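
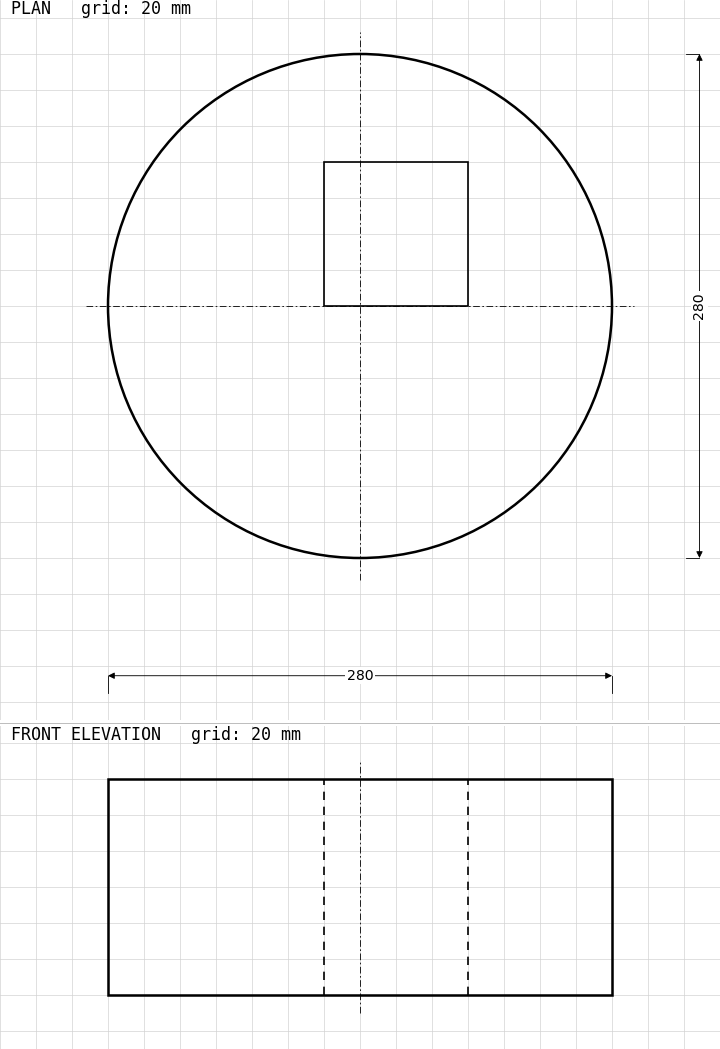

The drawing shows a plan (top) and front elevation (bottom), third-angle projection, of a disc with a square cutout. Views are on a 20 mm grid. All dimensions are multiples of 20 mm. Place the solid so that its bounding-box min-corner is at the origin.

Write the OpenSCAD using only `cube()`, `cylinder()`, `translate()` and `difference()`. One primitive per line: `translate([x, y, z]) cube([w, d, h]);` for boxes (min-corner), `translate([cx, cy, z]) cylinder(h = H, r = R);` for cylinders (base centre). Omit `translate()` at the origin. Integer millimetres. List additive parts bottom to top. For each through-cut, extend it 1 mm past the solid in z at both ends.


difference() {
  translate([140, 140, 0]) cylinder(h = 120, r = 140);
  translate([120, 140, -1]) cube([80, 80, 122]);
}


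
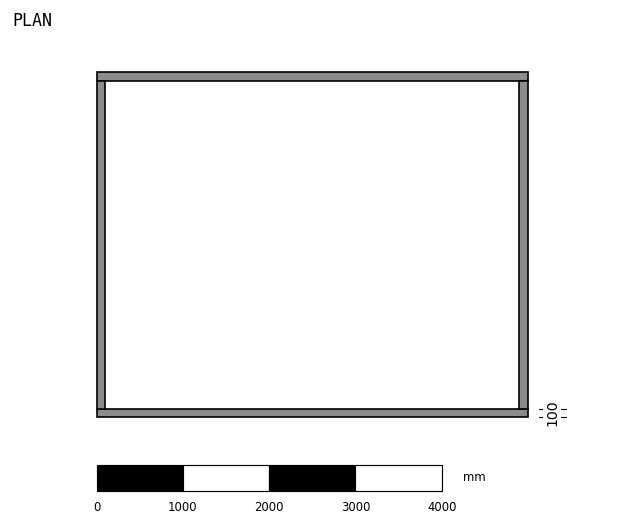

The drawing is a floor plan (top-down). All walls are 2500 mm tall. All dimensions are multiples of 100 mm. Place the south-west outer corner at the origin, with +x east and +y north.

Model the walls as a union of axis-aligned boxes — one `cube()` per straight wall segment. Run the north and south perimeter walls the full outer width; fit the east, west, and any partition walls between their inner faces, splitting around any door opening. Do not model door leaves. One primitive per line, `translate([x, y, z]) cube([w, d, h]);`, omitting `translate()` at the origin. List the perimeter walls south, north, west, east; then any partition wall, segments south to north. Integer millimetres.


cube([5000, 100, 2500]);
translate([0, 3900, 0]) cube([5000, 100, 2500]);
translate([0, 100, 0]) cube([100, 3800, 2500]);
translate([4900, 100, 0]) cube([100, 3800, 2500]);


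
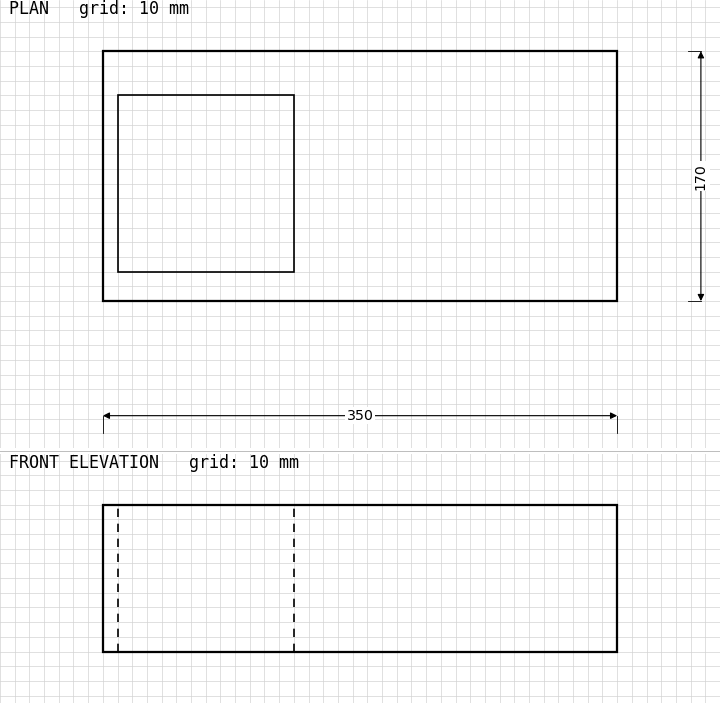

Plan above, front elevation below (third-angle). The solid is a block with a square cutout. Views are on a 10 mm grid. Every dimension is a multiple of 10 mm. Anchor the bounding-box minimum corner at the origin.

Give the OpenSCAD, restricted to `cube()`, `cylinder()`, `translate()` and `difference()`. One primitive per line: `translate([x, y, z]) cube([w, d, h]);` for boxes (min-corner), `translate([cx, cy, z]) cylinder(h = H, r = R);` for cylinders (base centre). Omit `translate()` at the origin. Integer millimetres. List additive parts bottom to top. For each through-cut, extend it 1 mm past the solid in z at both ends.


difference() {
  cube([350, 170, 100]);
  translate([10, 20, -1]) cube([120, 120, 102]);
}


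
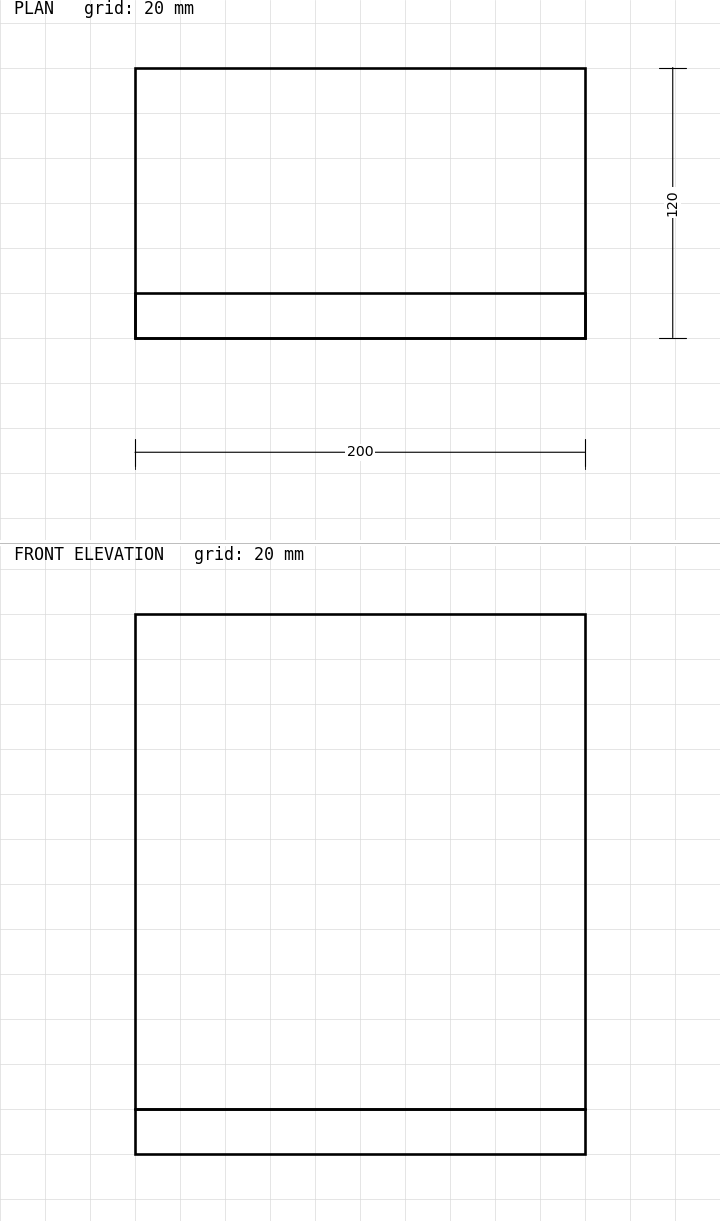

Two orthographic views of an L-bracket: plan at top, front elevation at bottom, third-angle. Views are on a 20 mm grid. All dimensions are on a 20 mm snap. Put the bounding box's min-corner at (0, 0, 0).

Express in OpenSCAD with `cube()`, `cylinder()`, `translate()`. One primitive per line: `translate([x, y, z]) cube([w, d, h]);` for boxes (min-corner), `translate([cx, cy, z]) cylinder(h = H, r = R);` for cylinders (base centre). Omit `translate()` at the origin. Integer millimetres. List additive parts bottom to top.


cube([200, 120, 20]);
translate([0, 0, 20]) cube([200, 20, 220]);


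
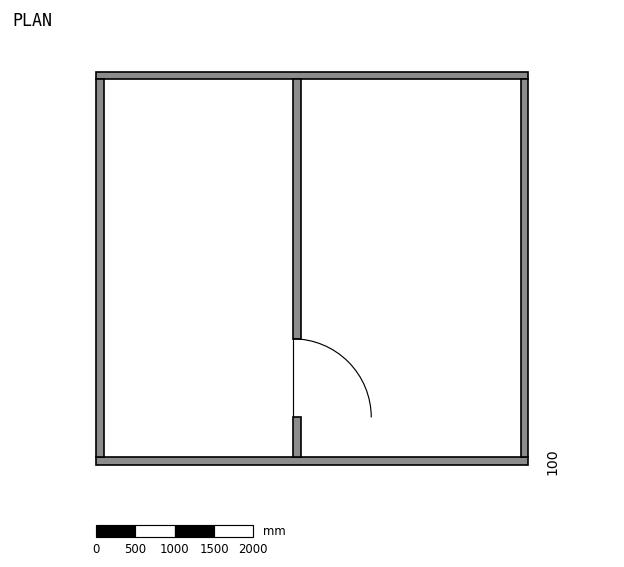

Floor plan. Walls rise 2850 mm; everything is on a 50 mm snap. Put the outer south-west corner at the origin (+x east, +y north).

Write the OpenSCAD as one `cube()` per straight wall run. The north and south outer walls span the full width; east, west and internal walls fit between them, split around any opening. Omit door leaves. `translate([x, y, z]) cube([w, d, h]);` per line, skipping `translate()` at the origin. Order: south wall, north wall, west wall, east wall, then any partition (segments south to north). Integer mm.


cube([5500, 100, 2850]);
translate([0, 4900, 0]) cube([5500, 100, 2850]);
translate([0, 100, 0]) cube([100, 4800, 2850]);
translate([5400, 100, 0]) cube([100, 4800, 2850]);
translate([2500, 100, 0]) cube([100, 500, 2850]);
translate([2500, 1600, 0]) cube([100, 3300, 2850]);


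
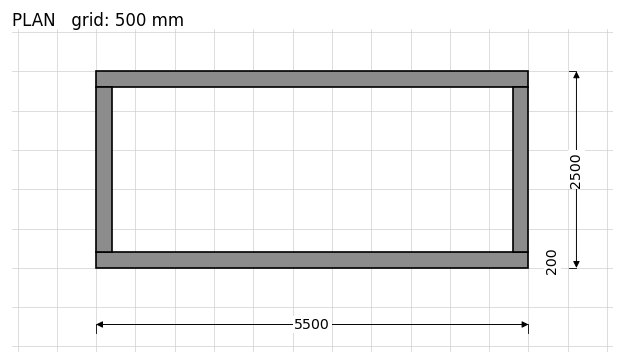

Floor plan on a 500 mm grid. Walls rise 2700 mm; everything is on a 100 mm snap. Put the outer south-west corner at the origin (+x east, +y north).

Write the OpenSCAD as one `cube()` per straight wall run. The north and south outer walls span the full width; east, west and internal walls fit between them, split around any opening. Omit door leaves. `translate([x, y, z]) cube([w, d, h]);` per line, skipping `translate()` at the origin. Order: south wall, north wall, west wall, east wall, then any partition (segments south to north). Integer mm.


cube([5500, 200, 2700]);
translate([0, 2300, 0]) cube([5500, 200, 2700]);
translate([0, 200, 0]) cube([200, 2100, 2700]);
translate([5300, 200, 0]) cube([200, 2100, 2700]);


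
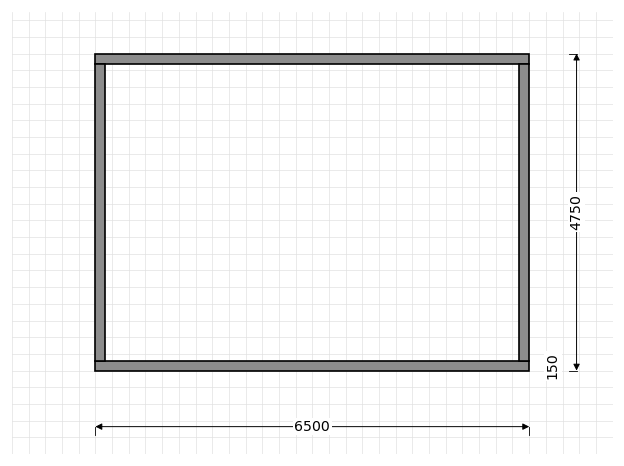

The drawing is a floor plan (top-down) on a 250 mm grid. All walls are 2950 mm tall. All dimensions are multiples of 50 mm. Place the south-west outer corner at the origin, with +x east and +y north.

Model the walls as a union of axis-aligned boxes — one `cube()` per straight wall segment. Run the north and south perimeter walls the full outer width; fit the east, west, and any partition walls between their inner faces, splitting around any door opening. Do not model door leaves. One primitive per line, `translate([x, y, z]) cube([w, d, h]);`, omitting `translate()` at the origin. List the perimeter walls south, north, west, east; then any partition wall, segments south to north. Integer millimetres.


cube([6500, 150, 2950]);
translate([0, 4600, 0]) cube([6500, 150, 2950]);
translate([0, 150, 0]) cube([150, 4450, 2950]);
translate([6350, 150, 0]) cube([150, 4450, 2950]);


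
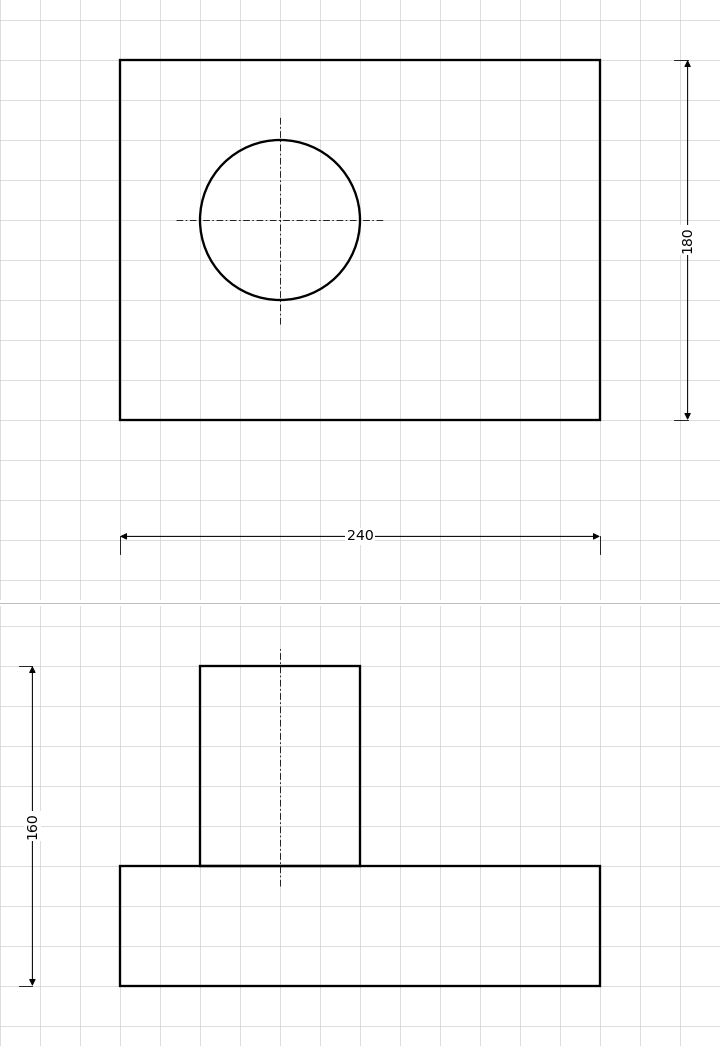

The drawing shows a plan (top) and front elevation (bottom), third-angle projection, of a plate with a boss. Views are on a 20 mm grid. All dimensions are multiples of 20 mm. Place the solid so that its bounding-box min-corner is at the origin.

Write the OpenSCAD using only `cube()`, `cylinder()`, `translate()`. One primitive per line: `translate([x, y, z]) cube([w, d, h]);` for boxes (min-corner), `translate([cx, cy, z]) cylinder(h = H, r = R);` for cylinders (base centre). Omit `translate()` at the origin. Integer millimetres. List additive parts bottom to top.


cube([240, 180, 60]);
translate([80, 100, 60]) cylinder(h = 100, r = 40);


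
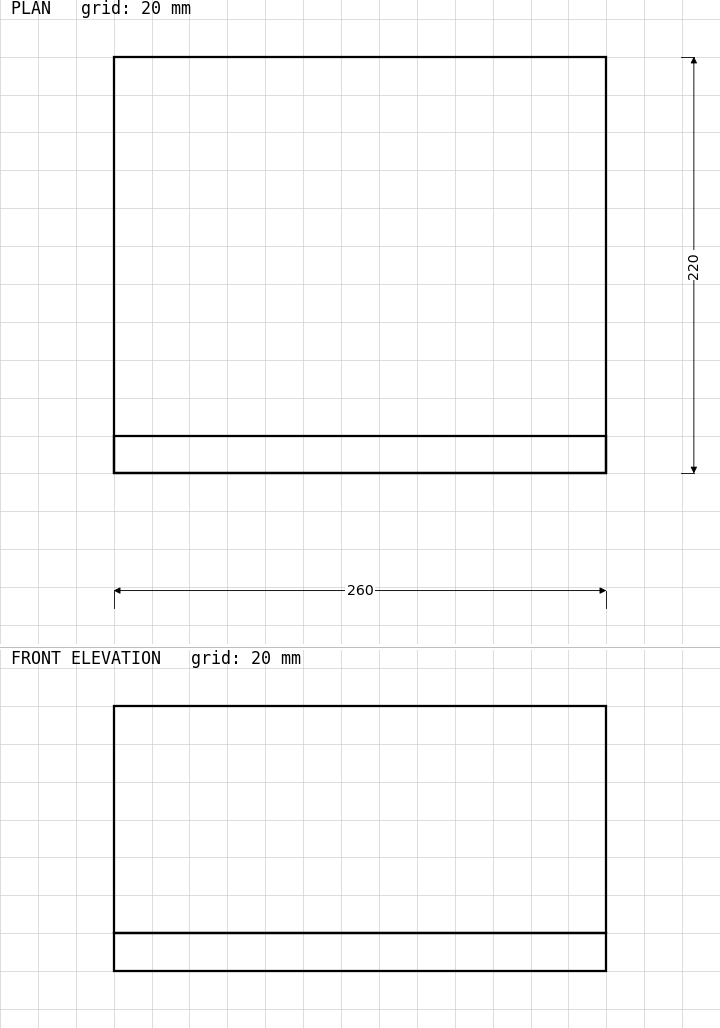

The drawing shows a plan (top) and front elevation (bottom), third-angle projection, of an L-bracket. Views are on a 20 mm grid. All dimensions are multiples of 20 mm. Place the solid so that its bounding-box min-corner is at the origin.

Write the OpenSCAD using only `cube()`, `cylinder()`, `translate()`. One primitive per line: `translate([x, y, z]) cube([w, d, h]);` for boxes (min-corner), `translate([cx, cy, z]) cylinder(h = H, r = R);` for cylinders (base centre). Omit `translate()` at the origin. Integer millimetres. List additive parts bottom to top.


cube([260, 220, 20]);
translate([0, 0, 20]) cube([260, 20, 120]);


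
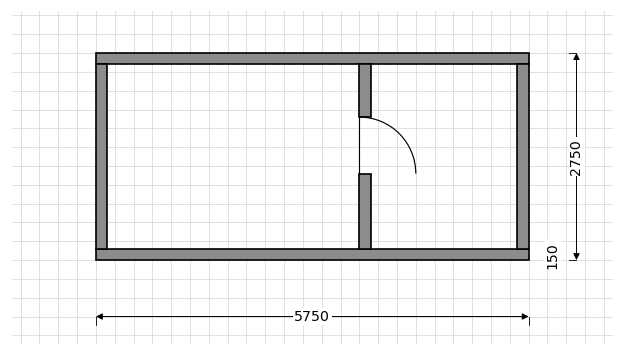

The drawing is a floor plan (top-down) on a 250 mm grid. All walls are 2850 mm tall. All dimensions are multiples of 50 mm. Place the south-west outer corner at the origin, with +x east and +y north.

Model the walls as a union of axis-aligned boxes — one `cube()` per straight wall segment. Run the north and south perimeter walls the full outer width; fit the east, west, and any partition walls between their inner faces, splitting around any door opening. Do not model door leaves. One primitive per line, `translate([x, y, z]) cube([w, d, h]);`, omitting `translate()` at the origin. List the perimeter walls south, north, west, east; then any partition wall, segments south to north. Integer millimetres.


cube([5750, 150, 2850]);
translate([0, 2600, 0]) cube([5750, 150, 2850]);
translate([0, 150, 0]) cube([150, 2450, 2850]);
translate([5600, 150, 0]) cube([150, 2450, 2850]);
translate([3500, 150, 0]) cube([150, 1000, 2850]);
translate([3500, 1900, 0]) cube([150, 700, 2850]);


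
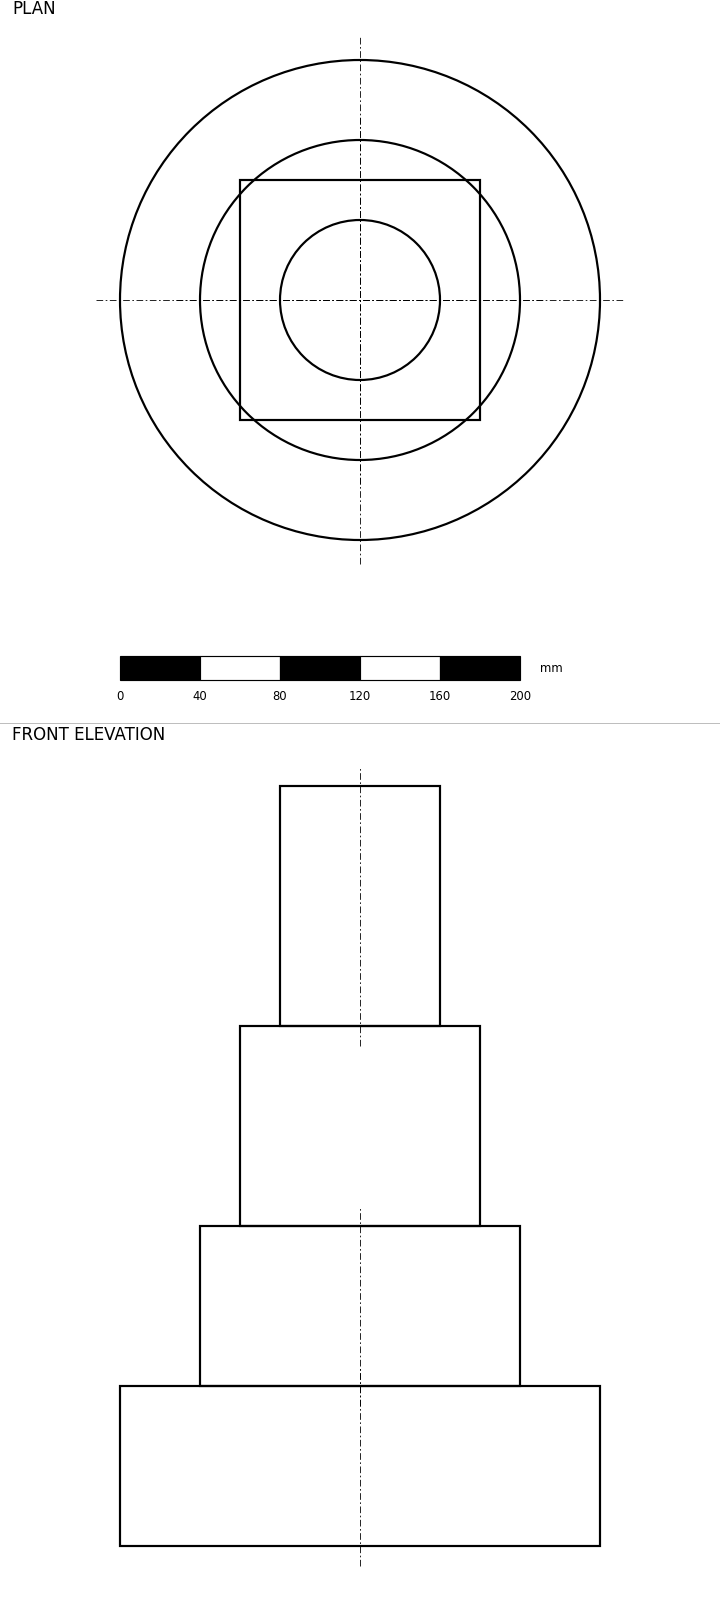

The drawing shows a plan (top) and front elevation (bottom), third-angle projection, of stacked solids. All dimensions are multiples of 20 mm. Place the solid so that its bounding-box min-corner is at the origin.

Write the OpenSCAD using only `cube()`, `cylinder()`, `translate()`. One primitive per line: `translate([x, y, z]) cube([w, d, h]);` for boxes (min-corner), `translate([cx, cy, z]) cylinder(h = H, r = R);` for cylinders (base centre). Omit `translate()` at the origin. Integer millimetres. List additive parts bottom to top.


translate([120, 120, 0]) cylinder(h = 80, r = 120);
translate([120, 120, 80]) cylinder(h = 80, r = 80);
translate([60, 60, 160]) cube([120, 120, 100]);
translate([120, 120, 260]) cylinder(h = 120, r = 40);


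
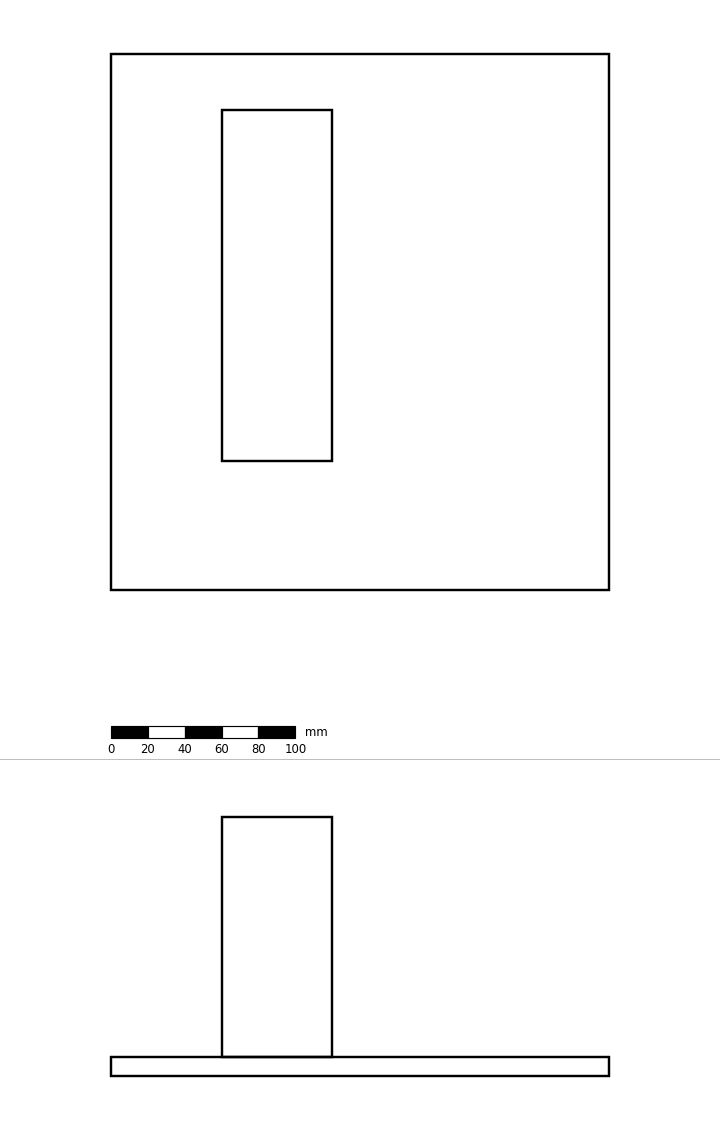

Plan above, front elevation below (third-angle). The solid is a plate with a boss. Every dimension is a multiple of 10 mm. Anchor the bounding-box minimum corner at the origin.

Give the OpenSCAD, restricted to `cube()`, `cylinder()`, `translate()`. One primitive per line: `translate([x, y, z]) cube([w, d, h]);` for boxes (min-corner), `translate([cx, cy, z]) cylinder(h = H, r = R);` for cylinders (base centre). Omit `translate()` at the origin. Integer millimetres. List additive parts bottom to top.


cube([270, 290, 10]);
translate([60, 70, 10]) cube([60, 190, 130]);


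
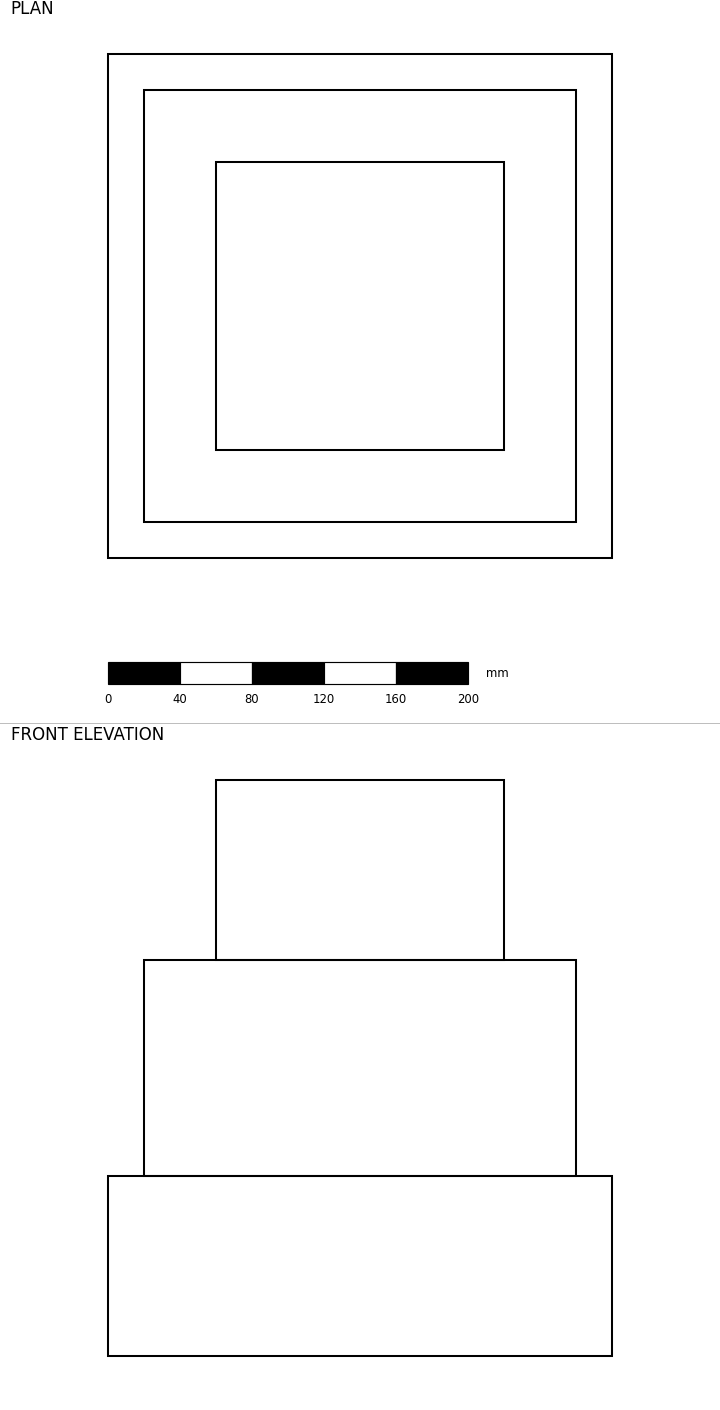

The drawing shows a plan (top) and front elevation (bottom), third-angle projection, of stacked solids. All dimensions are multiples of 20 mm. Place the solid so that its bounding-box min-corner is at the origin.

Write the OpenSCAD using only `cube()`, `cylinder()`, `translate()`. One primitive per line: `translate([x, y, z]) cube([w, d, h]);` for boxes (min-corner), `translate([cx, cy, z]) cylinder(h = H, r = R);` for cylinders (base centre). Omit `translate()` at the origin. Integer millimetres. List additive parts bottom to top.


cube([280, 280, 100]);
translate([20, 20, 100]) cube([240, 240, 120]);
translate([60, 60, 220]) cube([160, 160, 100]);


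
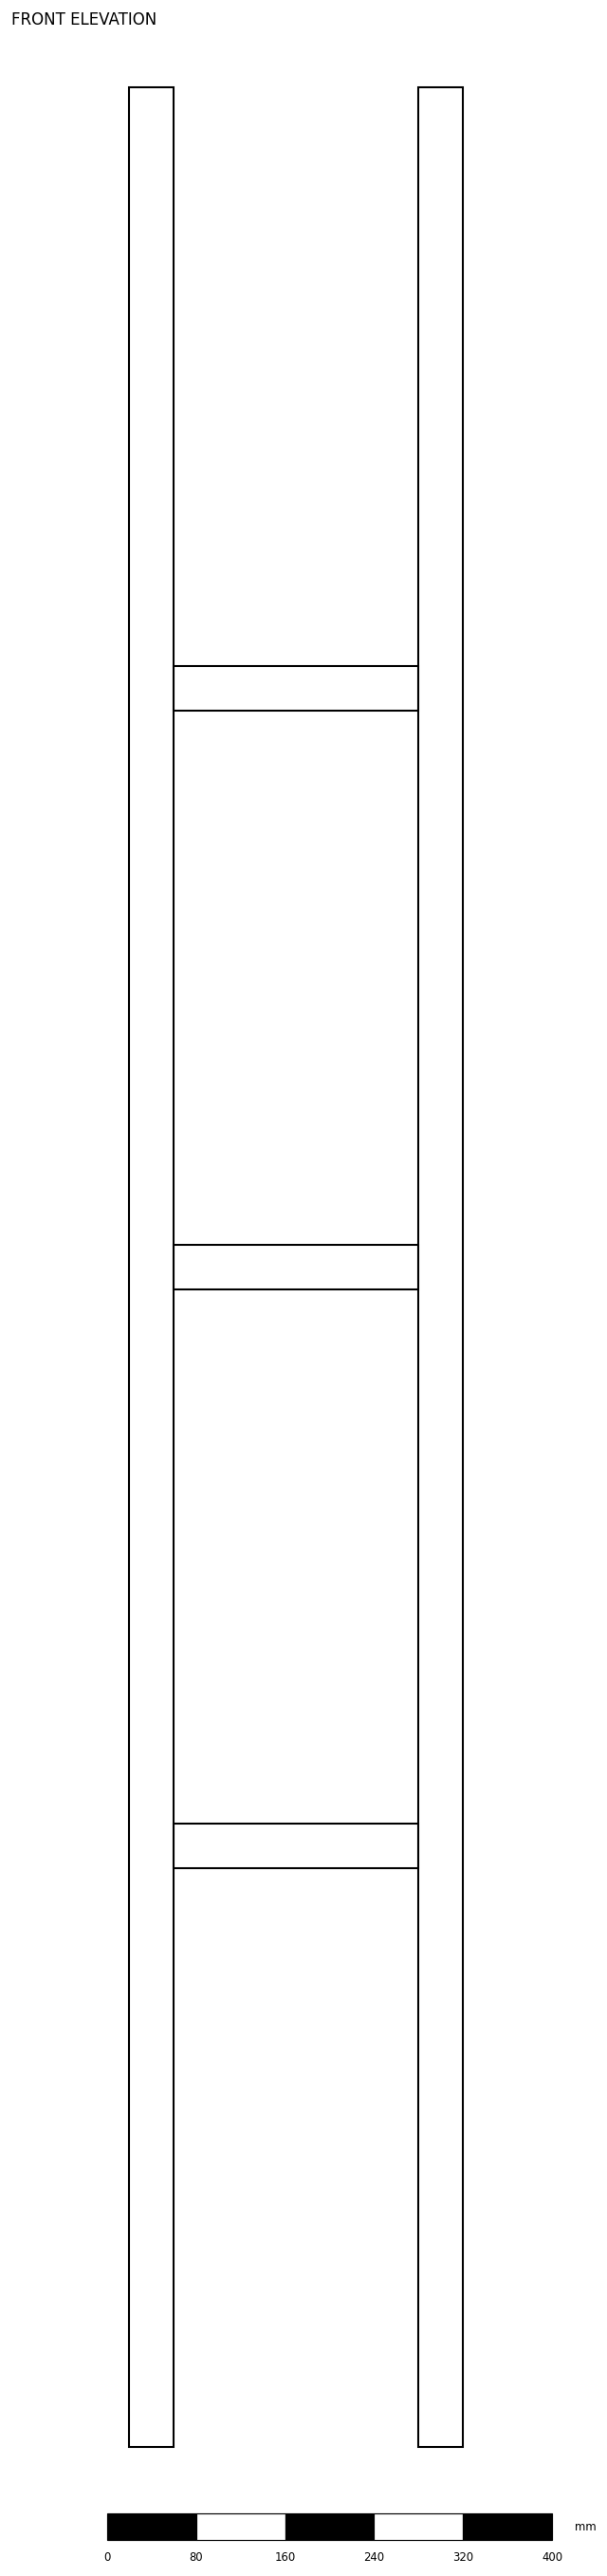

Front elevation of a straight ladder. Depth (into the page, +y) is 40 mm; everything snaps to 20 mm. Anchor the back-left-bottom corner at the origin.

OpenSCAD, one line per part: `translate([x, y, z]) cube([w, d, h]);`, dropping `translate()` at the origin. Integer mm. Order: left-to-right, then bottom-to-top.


cube([40, 40, 2120]);
translate([40, 0, 520]) cube([220, 40, 40]);
translate([40, 0, 1040]) cube([220, 40, 40]);
translate([40, 0, 1560]) cube([220, 40, 40]);
translate([260, 0, 0]) cube([40, 40, 2120]);


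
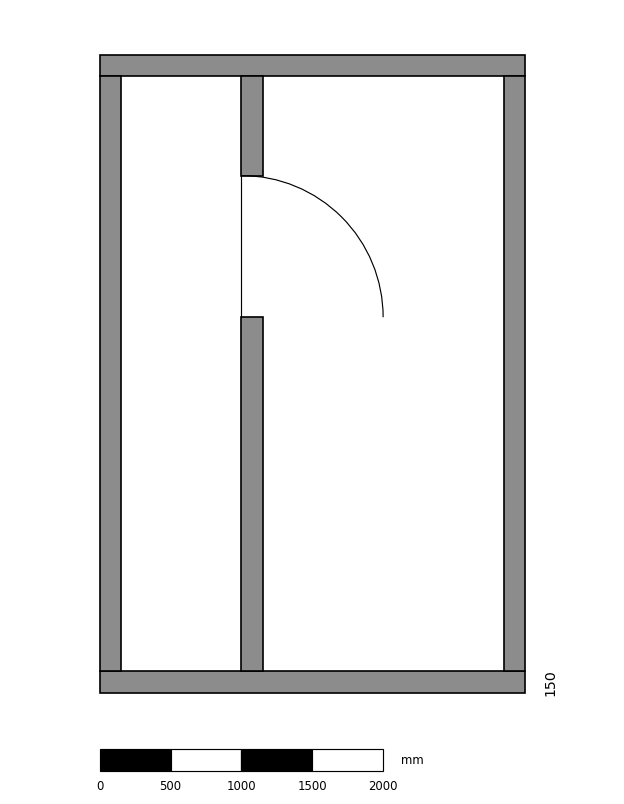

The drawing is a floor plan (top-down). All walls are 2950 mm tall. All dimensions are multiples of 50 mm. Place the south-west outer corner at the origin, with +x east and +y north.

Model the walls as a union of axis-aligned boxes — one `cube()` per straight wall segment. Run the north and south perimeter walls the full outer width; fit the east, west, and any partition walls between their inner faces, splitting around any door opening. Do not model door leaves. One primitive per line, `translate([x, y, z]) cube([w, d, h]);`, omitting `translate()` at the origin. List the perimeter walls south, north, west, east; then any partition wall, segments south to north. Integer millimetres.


cube([3000, 150, 2950]);
translate([0, 4350, 0]) cube([3000, 150, 2950]);
translate([0, 150, 0]) cube([150, 4200, 2950]);
translate([2850, 150, 0]) cube([150, 4200, 2950]);
translate([1000, 150, 0]) cube([150, 2500, 2950]);
translate([1000, 3650, 0]) cube([150, 700, 2950]);


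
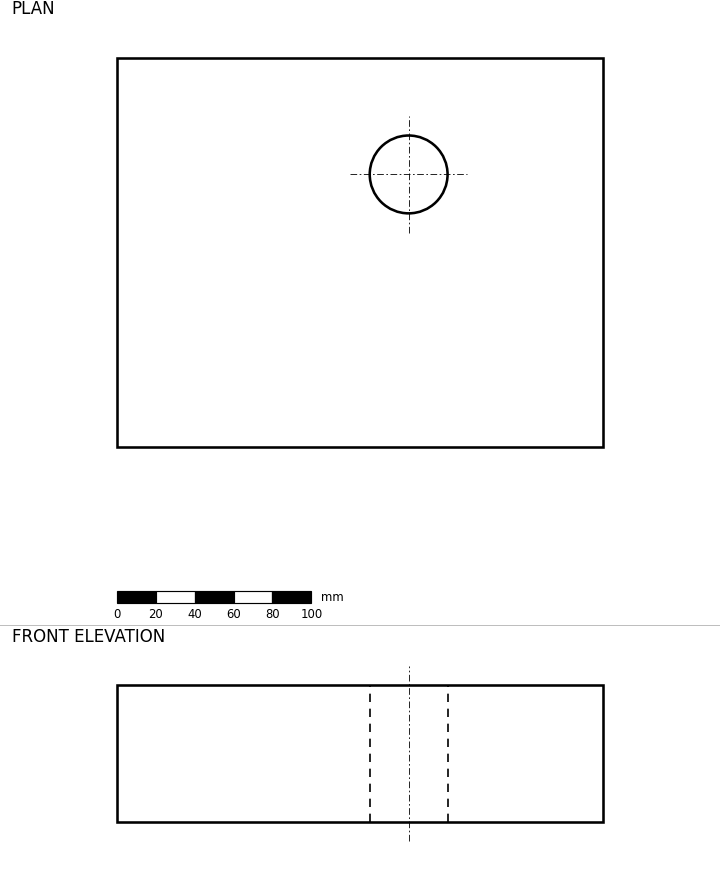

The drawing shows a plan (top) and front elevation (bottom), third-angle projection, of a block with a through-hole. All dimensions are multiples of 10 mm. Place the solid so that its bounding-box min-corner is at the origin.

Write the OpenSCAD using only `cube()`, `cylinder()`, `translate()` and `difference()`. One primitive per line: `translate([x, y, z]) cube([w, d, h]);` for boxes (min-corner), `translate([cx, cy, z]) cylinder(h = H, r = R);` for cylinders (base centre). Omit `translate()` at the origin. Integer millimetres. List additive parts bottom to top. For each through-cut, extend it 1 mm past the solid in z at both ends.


difference() {
  cube([250, 200, 70]);
  translate([150, 140, -1]) cylinder(h = 72, r = 20);
}


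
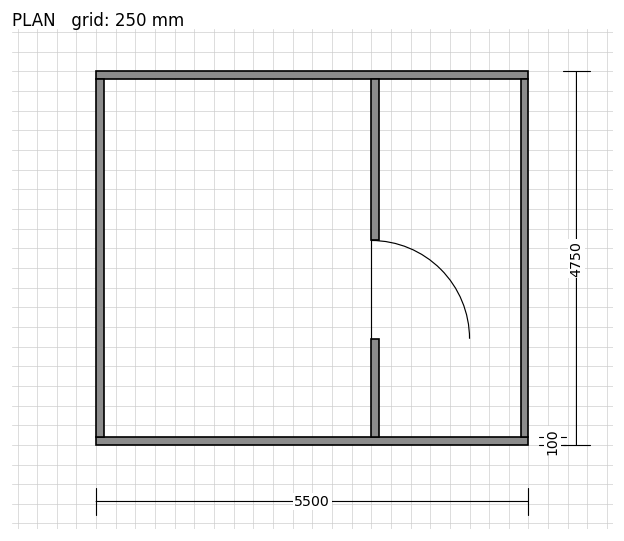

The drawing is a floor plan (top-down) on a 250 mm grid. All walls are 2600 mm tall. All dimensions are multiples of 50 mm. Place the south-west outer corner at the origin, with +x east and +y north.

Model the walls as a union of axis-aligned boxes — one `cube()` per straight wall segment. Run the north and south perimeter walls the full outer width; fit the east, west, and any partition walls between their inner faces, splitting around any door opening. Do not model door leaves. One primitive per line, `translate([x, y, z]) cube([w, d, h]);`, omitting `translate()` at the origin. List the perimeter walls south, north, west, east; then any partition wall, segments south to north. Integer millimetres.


cube([5500, 100, 2600]);
translate([0, 4650, 0]) cube([5500, 100, 2600]);
translate([0, 100, 0]) cube([100, 4550, 2600]);
translate([5400, 100, 0]) cube([100, 4550, 2600]);
translate([3500, 100, 0]) cube([100, 1250, 2600]);
translate([3500, 2600, 0]) cube([100, 2050, 2600]);


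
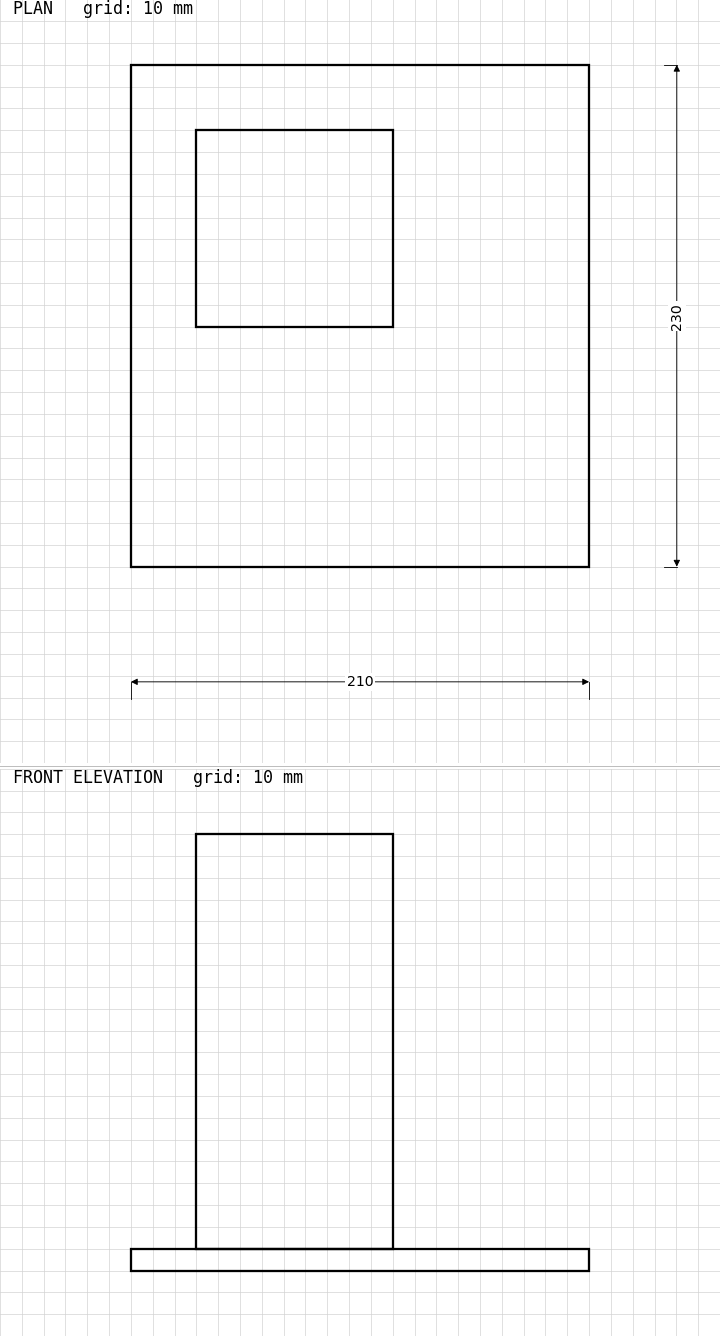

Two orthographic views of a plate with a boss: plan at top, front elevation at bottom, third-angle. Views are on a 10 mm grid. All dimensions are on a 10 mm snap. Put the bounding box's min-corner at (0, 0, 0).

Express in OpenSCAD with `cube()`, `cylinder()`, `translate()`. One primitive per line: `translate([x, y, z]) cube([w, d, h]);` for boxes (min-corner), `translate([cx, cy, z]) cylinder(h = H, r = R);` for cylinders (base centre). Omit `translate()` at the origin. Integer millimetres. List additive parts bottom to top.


cube([210, 230, 10]);
translate([30, 110, 10]) cube([90, 90, 190]);


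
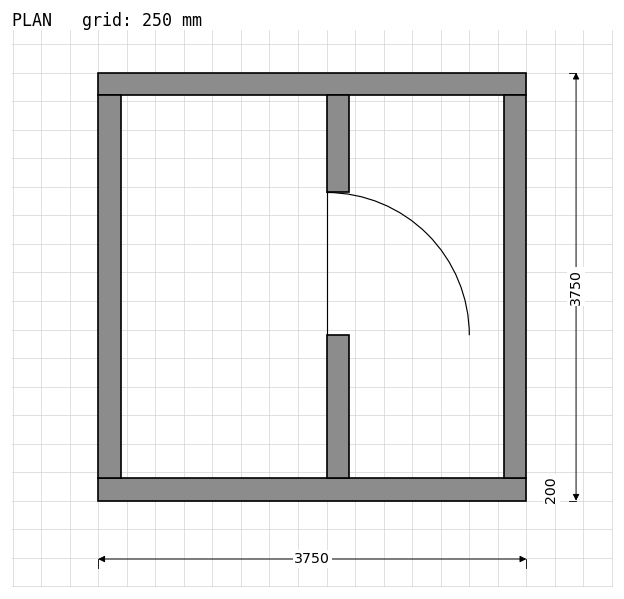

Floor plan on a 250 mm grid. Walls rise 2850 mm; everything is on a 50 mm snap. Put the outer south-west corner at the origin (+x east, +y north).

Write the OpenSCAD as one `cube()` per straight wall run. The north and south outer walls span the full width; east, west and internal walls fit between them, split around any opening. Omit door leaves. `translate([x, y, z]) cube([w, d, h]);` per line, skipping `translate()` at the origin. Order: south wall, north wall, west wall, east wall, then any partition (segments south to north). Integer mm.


cube([3750, 200, 2850]);
translate([0, 3550, 0]) cube([3750, 200, 2850]);
translate([0, 200, 0]) cube([200, 3350, 2850]);
translate([3550, 200, 0]) cube([200, 3350, 2850]);
translate([2000, 200, 0]) cube([200, 1250, 2850]);
translate([2000, 2700, 0]) cube([200, 850, 2850]);


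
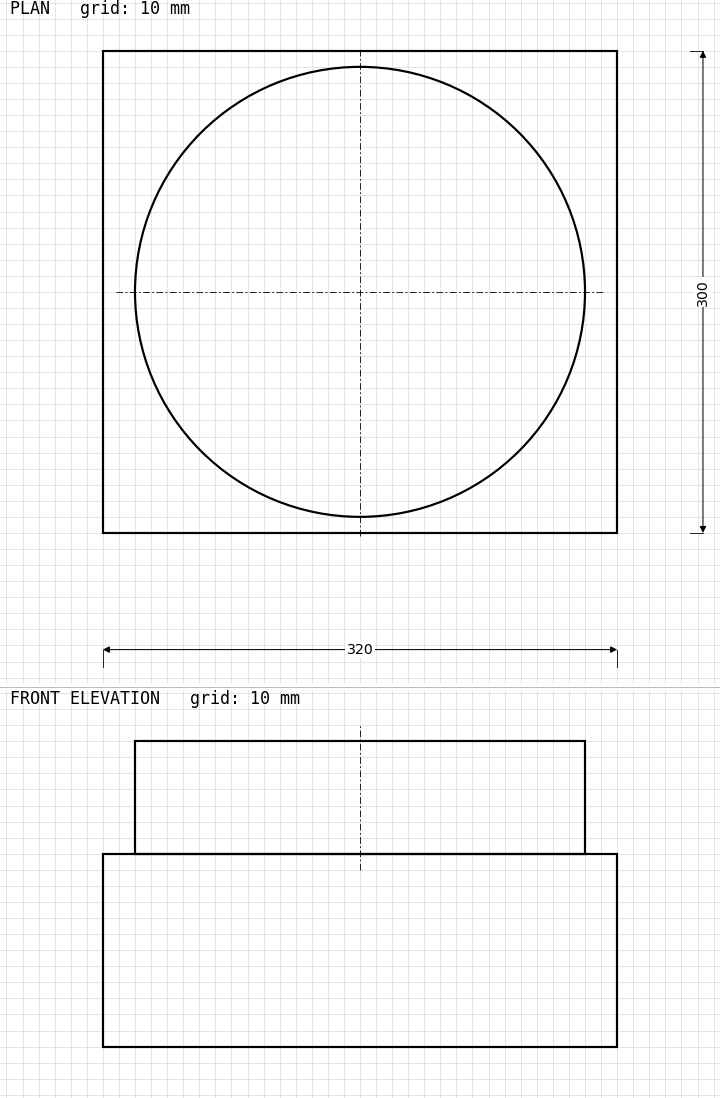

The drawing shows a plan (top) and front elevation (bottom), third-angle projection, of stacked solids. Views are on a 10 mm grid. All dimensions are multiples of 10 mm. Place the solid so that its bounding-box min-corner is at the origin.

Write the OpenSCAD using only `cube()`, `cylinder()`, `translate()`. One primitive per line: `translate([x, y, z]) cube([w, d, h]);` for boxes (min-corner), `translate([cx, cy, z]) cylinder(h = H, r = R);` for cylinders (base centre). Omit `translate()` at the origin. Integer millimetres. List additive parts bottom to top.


cube([320, 300, 120]);
translate([160, 150, 120]) cylinder(h = 70, r = 140);


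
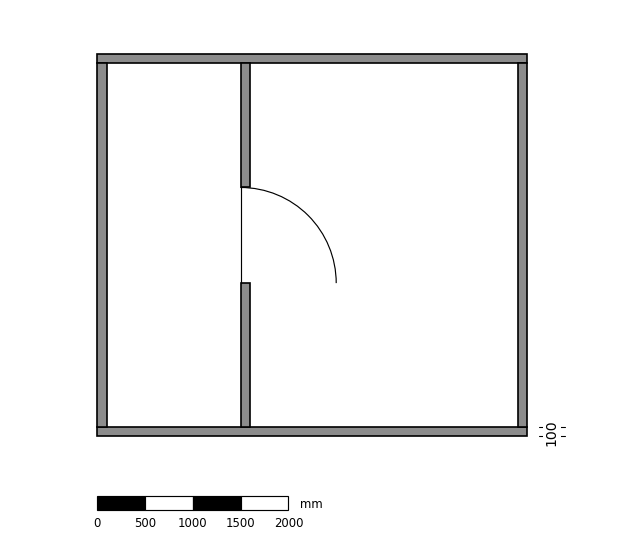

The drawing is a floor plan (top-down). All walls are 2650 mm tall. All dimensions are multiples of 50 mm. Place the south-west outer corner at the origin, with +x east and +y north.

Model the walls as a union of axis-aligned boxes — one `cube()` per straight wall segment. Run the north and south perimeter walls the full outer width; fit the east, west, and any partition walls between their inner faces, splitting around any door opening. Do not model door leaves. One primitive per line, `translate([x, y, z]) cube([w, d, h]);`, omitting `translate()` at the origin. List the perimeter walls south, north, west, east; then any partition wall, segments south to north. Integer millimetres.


cube([4500, 100, 2650]);
translate([0, 3900, 0]) cube([4500, 100, 2650]);
translate([0, 100, 0]) cube([100, 3800, 2650]);
translate([4400, 100, 0]) cube([100, 3800, 2650]);
translate([1500, 100, 0]) cube([100, 1500, 2650]);
translate([1500, 2600, 0]) cube([100, 1300, 2650]);


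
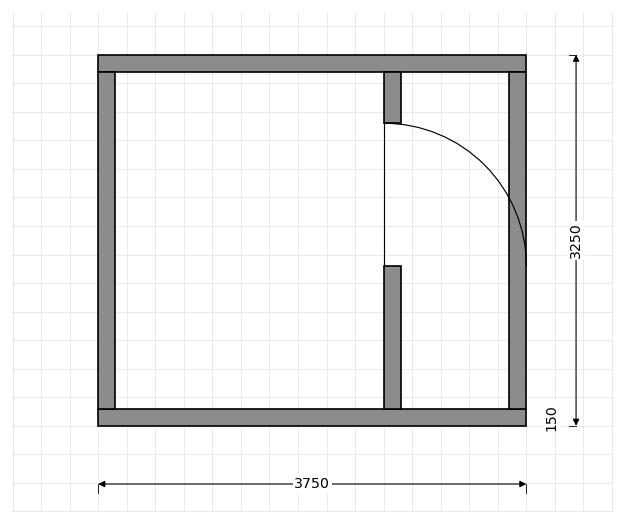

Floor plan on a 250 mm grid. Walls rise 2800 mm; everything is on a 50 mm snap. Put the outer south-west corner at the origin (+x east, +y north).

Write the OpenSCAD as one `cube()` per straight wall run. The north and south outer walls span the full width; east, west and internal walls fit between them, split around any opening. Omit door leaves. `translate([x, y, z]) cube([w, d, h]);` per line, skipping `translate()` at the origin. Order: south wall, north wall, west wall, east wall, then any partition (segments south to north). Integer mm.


cube([3750, 150, 2800]);
translate([0, 3100, 0]) cube([3750, 150, 2800]);
translate([0, 150, 0]) cube([150, 2950, 2800]);
translate([3600, 150, 0]) cube([150, 2950, 2800]);
translate([2500, 150, 0]) cube([150, 1250, 2800]);
translate([2500, 2650, 0]) cube([150, 450, 2800]);


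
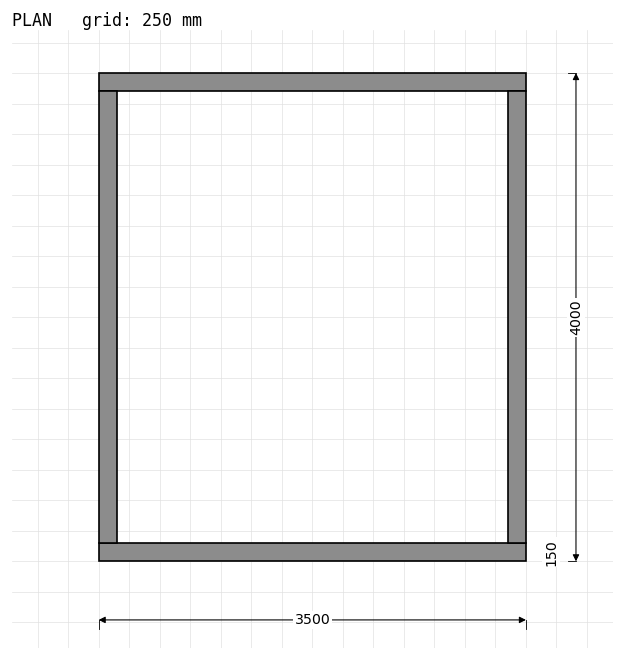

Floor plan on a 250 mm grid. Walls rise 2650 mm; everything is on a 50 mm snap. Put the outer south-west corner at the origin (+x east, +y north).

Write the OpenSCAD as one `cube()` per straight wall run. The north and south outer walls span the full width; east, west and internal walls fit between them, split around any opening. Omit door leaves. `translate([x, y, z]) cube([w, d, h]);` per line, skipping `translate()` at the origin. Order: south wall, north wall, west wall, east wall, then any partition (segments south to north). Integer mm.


cube([3500, 150, 2650]);
translate([0, 3850, 0]) cube([3500, 150, 2650]);
translate([0, 150, 0]) cube([150, 3700, 2650]);
translate([3350, 150, 0]) cube([150, 3700, 2650]);


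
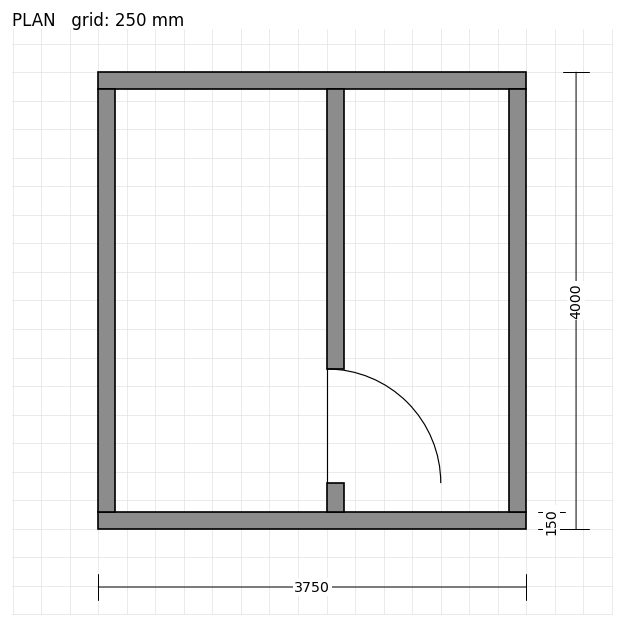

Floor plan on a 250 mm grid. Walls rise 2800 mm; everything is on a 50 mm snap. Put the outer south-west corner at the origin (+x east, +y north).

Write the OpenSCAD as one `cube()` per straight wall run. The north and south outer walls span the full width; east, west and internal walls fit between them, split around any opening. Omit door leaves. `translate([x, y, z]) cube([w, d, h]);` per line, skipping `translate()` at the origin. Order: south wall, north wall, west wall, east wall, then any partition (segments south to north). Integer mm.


cube([3750, 150, 2800]);
translate([0, 3850, 0]) cube([3750, 150, 2800]);
translate([0, 150, 0]) cube([150, 3700, 2800]);
translate([3600, 150, 0]) cube([150, 3700, 2800]);
translate([2000, 150, 0]) cube([150, 250, 2800]);
translate([2000, 1400, 0]) cube([150, 2450, 2800]);


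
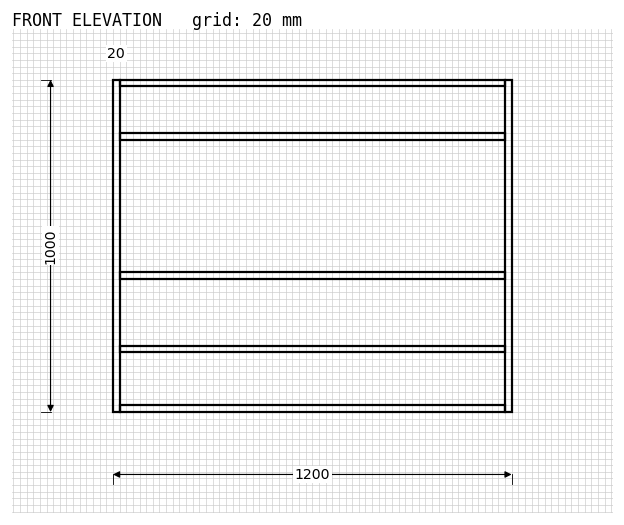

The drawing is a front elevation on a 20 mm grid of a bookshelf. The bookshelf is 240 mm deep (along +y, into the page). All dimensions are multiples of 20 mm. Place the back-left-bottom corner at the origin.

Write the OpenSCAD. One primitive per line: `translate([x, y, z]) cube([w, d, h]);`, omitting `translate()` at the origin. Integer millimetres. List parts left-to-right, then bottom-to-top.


cube([20, 240, 1000]);
translate([20, 0, 0]) cube([1160, 240, 20]);
translate([20, 0, 180]) cube([1160, 240, 20]);
translate([20, 0, 400]) cube([1160, 240, 20]);
translate([20, 0, 820]) cube([1160, 240, 20]);
translate([20, 0, 980]) cube([1160, 240, 20]);
translate([1180, 0, 0]) cube([20, 240, 1000]);


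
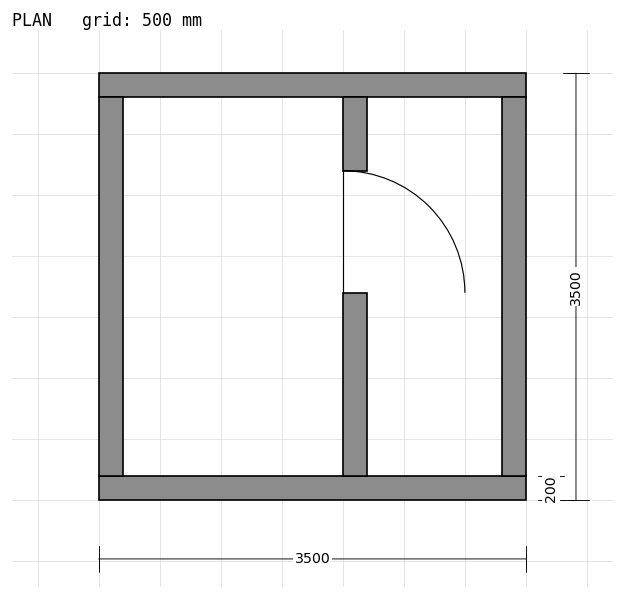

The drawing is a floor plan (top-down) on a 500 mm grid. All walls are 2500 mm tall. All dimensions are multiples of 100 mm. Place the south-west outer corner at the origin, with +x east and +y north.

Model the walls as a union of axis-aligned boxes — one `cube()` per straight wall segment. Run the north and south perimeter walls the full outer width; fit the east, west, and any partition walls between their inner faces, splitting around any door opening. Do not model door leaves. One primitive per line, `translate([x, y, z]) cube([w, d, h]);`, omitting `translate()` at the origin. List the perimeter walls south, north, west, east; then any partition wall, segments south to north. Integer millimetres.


cube([3500, 200, 2500]);
translate([0, 3300, 0]) cube([3500, 200, 2500]);
translate([0, 200, 0]) cube([200, 3100, 2500]);
translate([3300, 200, 0]) cube([200, 3100, 2500]);
translate([2000, 200, 0]) cube([200, 1500, 2500]);
translate([2000, 2700, 0]) cube([200, 600, 2500]);


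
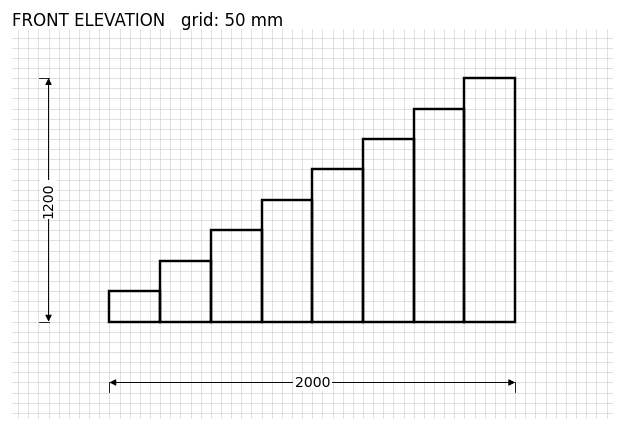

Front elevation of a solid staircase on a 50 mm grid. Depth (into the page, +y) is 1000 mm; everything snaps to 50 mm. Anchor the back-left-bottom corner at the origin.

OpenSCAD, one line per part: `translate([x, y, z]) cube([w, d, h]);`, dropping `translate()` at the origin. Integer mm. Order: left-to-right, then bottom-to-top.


cube([250, 1000, 150]);
translate([250, 0, 0]) cube([250, 1000, 300]);
translate([500, 0, 0]) cube([250, 1000, 450]);
translate([750, 0, 0]) cube([250, 1000, 600]);
translate([1000, 0, 0]) cube([250, 1000, 750]);
translate([1250, 0, 0]) cube([250, 1000, 900]);
translate([1500, 0, 0]) cube([250, 1000, 1050]);
translate([1750, 0, 0]) cube([250, 1000, 1200]);


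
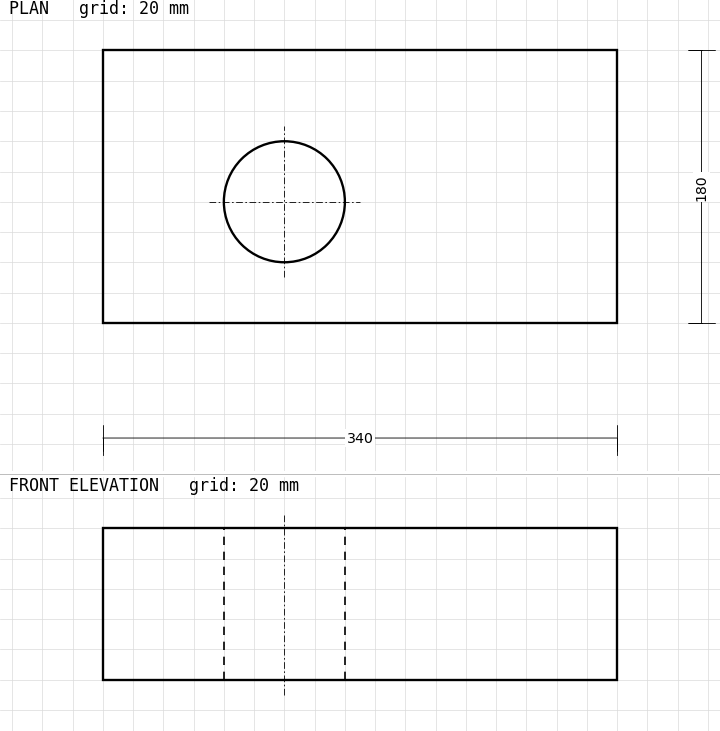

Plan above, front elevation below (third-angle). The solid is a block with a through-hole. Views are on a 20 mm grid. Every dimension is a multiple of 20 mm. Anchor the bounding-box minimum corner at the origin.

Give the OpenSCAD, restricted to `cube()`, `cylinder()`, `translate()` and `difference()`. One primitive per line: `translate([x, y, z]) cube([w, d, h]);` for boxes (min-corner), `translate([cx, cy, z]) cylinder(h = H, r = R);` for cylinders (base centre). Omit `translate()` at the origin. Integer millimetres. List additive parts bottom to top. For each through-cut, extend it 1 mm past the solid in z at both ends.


difference() {
  cube([340, 180, 100]);
  translate([120, 80, -1]) cylinder(h = 102, r = 40);
}


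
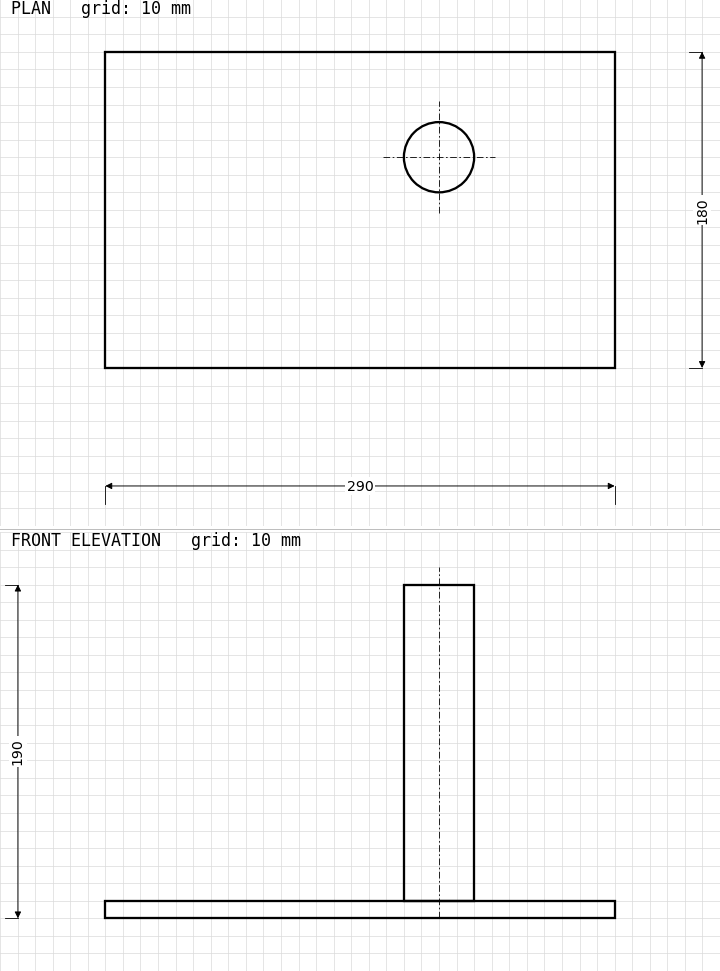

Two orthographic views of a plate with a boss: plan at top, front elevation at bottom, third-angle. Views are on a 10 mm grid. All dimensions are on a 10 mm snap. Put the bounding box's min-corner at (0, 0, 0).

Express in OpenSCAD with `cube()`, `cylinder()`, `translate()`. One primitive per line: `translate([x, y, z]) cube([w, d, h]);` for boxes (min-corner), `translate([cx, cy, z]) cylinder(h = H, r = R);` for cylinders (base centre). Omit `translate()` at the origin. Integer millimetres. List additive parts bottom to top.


cube([290, 180, 10]);
translate([190, 120, 10]) cylinder(h = 180, r = 20);


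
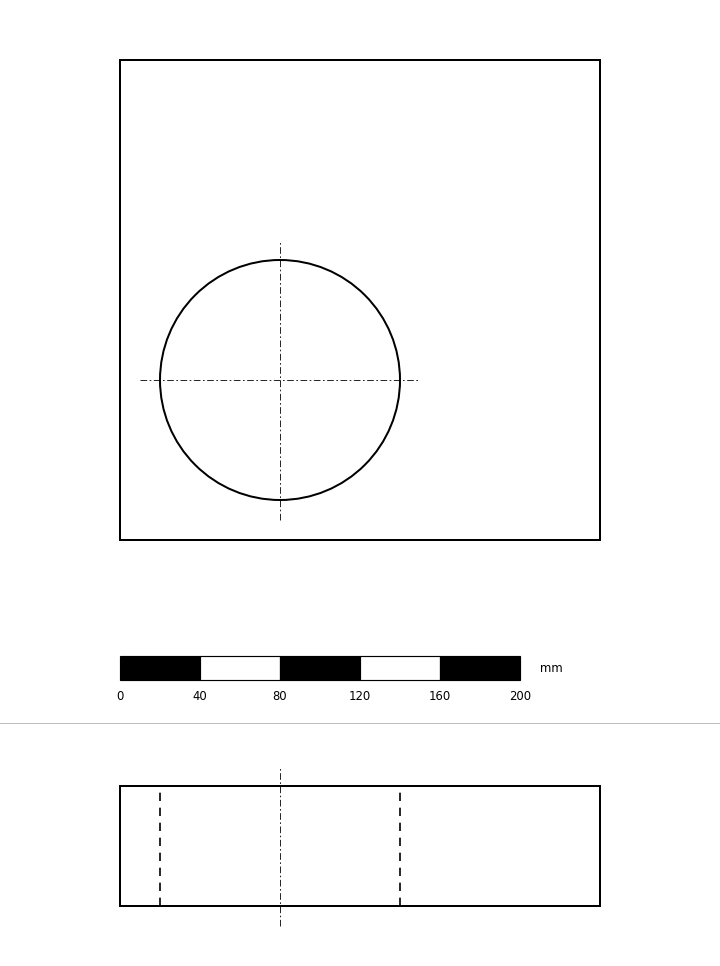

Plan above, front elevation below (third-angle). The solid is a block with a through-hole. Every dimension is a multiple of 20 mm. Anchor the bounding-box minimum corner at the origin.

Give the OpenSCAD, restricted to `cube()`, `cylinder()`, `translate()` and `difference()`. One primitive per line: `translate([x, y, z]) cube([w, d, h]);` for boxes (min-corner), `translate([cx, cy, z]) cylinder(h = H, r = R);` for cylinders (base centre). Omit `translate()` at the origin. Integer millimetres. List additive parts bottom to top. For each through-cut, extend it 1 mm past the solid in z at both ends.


difference() {
  cube([240, 240, 60]);
  translate([80, 80, -1]) cylinder(h = 62, r = 60);
}


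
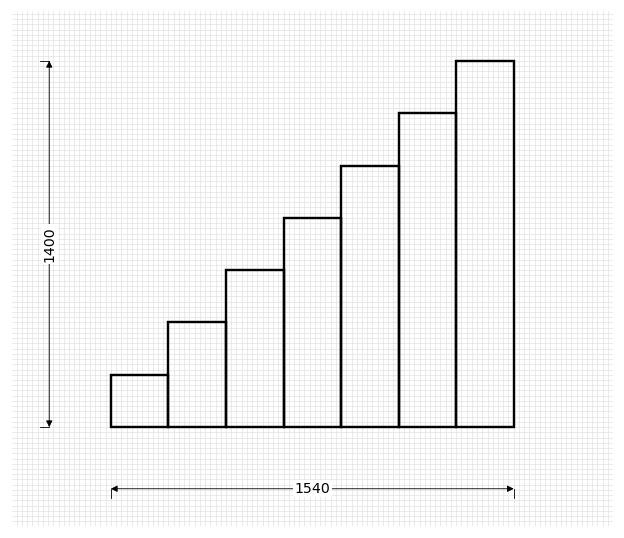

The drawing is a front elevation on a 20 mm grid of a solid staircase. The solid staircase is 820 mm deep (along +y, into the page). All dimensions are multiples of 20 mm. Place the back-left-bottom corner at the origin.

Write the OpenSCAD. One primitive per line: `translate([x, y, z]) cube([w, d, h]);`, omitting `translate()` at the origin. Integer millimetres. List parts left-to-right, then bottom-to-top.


cube([220, 820, 200]);
translate([220, 0, 0]) cube([220, 820, 400]);
translate([440, 0, 0]) cube([220, 820, 600]);
translate([660, 0, 0]) cube([220, 820, 800]);
translate([880, 0, 0]) cube([220, 820, 1000]);
translate([1100, 0, 0]) cube([220, 820, 1200]);
translate([1320, 0, 0]) cube([220, 820, 1400]);


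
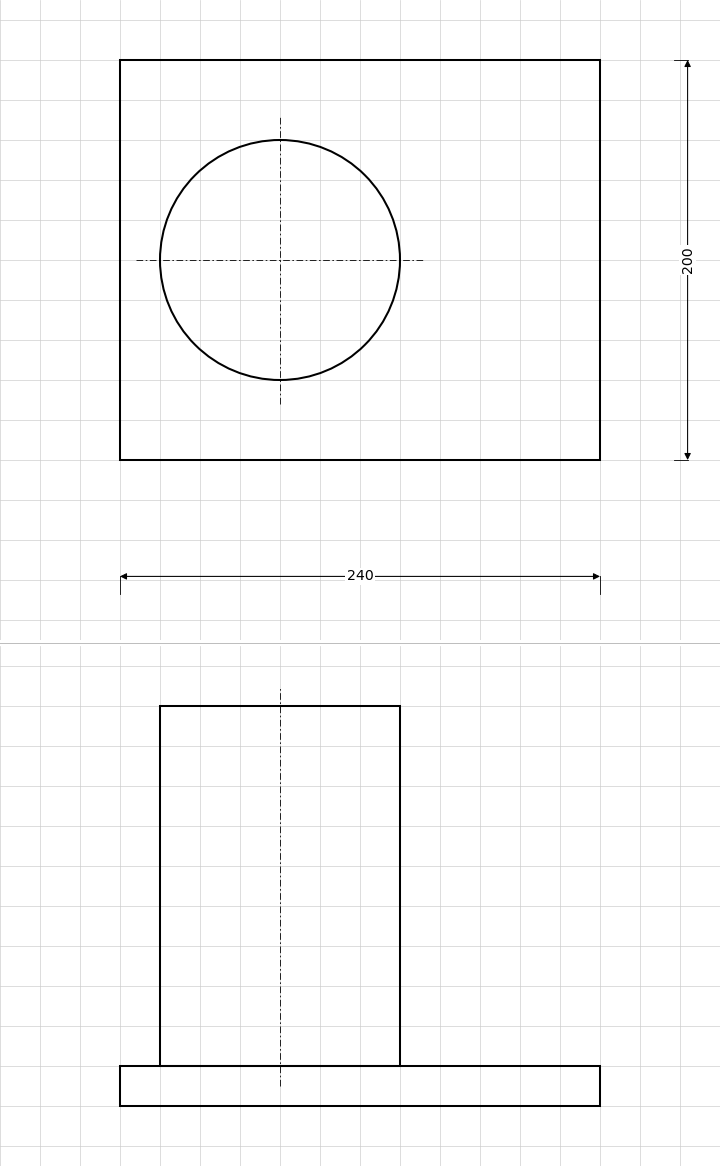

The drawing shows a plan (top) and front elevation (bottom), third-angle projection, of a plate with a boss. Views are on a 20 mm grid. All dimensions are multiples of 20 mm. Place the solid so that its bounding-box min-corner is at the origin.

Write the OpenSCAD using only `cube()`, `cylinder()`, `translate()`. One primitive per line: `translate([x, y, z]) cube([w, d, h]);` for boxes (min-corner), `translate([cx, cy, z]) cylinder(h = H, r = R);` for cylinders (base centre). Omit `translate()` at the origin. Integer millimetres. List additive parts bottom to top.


cube([240, 200, 20]);
translate([80, 100, 20]) cylinder(h = 180, r = 60);


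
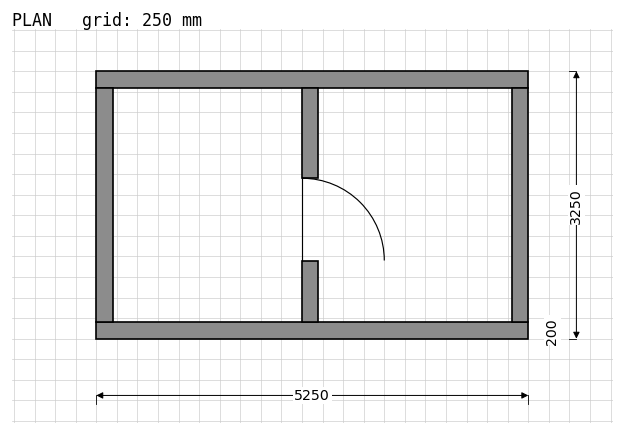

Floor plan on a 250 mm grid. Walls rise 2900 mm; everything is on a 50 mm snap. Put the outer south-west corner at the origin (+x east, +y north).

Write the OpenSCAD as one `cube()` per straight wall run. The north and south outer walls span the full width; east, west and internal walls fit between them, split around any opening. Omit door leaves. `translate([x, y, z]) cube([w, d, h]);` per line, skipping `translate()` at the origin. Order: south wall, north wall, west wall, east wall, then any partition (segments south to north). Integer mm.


cube([5250, 200, 2900]);
translate([0, 3050, 0]) cube([5250, 200, 2900]);
translate([0, 200, 0]) cube([200, 2850, 2900]);
translate([5050, 200, 0]) cube([200, 2850, 2900]);
translate([2500, 200, 0]) cube([200, 750, 2900]);
translate([2500, 1950, 0]) cube([200, 1100, 2900]);


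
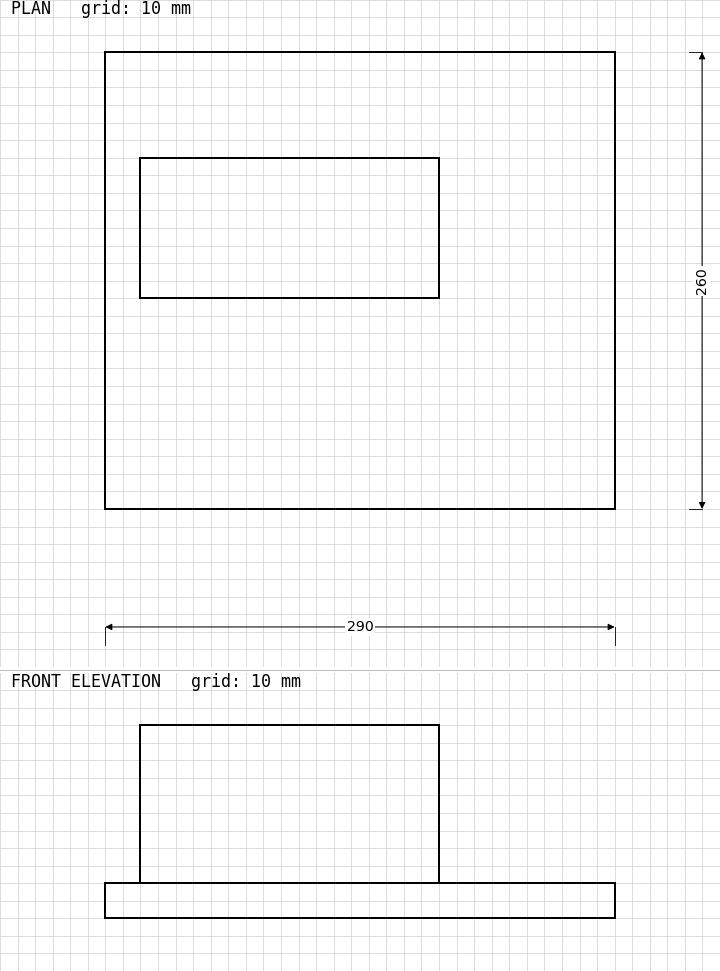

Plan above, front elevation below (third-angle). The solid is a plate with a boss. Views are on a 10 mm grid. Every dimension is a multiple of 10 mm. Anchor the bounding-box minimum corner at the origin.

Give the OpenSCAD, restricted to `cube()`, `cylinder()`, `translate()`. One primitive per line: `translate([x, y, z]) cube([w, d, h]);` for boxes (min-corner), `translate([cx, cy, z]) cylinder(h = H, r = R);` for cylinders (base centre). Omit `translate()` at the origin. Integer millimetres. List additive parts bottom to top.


cube([290, 260, 20]);
translate([20, 120, 20]) cube([170, 80, 90]);


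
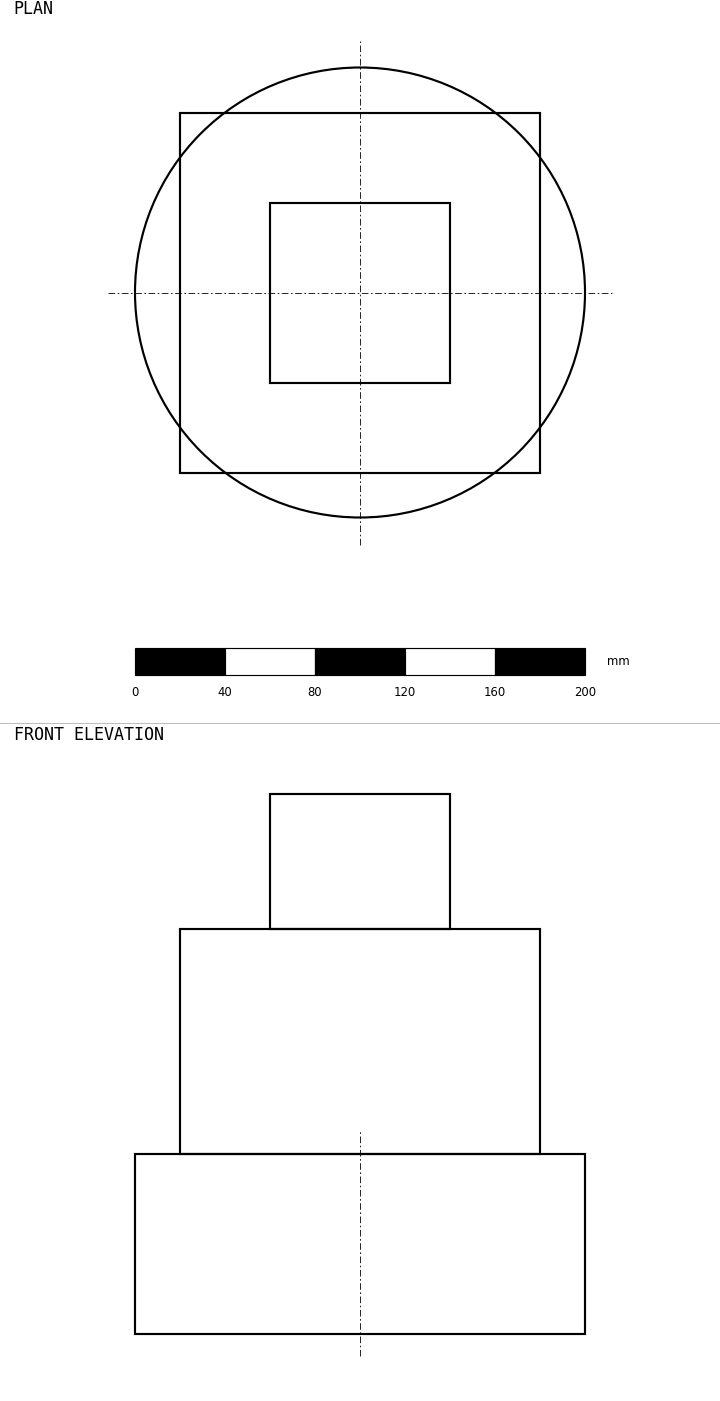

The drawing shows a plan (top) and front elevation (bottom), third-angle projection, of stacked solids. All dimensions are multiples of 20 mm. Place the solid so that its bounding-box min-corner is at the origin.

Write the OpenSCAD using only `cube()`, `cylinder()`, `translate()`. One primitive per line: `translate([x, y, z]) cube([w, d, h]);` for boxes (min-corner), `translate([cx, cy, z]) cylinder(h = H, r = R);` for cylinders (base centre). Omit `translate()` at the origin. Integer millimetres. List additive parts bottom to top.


translate([100, 100, 0]) cylinder(h = 80, r = 100);
translate([20, 20, 80]) cube([160, 160, 100]);
translate([60, 60, 180]) cube([80, 80, 60]);


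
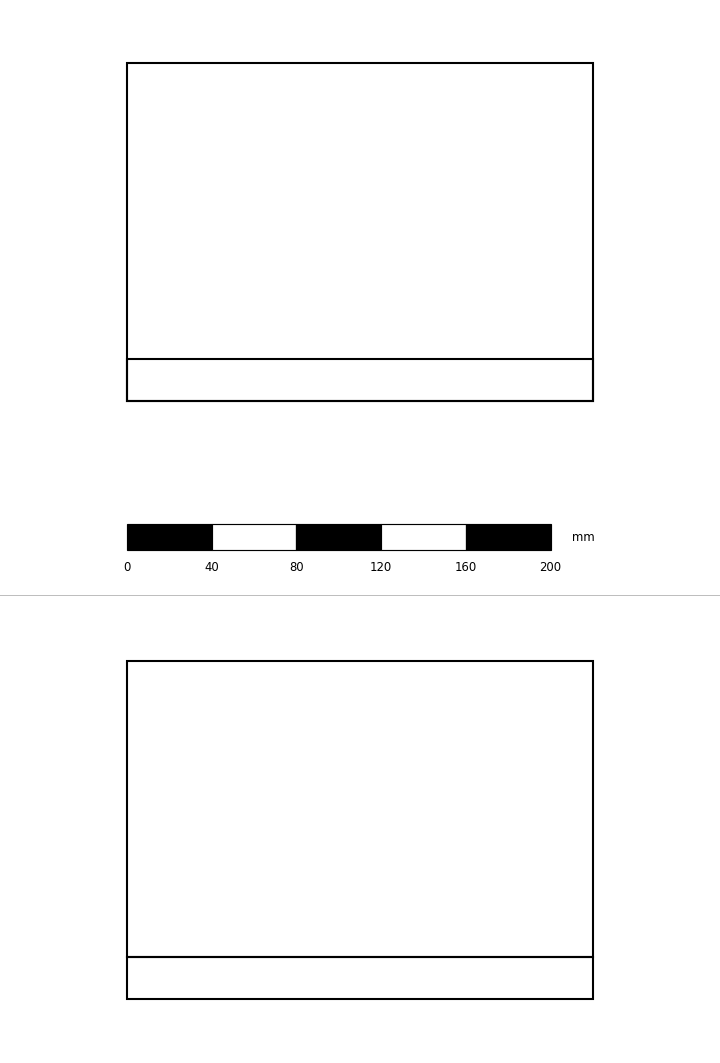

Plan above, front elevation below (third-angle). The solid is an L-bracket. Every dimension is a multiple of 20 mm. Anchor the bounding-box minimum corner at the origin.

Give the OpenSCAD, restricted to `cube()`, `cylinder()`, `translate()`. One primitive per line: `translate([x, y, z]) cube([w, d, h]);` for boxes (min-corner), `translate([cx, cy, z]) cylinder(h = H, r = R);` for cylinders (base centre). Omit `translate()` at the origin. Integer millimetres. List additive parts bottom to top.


cube([220, 160, 20]);
translate([0, 0, 20]) cube([220, 20, 140]);
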